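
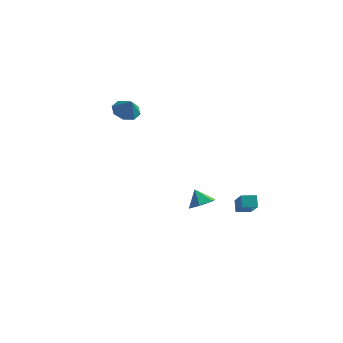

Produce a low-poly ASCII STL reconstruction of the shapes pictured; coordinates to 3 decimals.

solid 
facet normal -0.442 0.316 -0.839
outer loop
vertex -3.483 1.481 1.61
vertex -4.149 1.875 2.109
vertex -3.333 2.148 1.782
endloop
endfacet
facet normal 0.965 -0.243 0.100
outer loop
vertex -3.483 1.481 1.61
vertex -3.333 2.148 1.782
vertex -3.631 1.505 3.091
endloop
endfacet
facet normal -0.442 0.316 -0.840
outer loop
vertex -3.333 2.148 1.782
vertex -4.149 1.875 2.109
vertex -3.661 2.654 2.145
endloop
endfacet
facet normal 0.880 0.315 0.355
outer loop
vertex -3.333 2.148 1.782
vertex -3.661 2.654 2.145
vertex -3.631 1.505 3.091
endloop
endfacet
facet normal -0.442 0.316 -0.839
outer loop
vertex -3.661 2.654 2.145
vertex -4.149 1.875 2.109
vertex -4.274 2.704 2.487
endloop
endfacet
facet normal 0.433 0.580 0.690
outer loop
vertex -3.661 2.654 2.145
vertex -4.274 2.704 2.487
vertex -3.631 1.505 3.091
endloop
endfacet
facet normal -0.443 0.316 -0.839
outer loop
vertex -4.274 2.704 2.487
vertex -4.149 1.875 2.109
vertex -4.814 2.268 2.608
endloop
endfacet
facet normal -0.116 0.396 0.911
outer loop
vertex -4.274 2.704 2.487
vertex -4.814 2.268 2.608
vertex -3.631 1.505 3.091
endloop
endfacet
facet normal -0.443 0.316 -0.839
outer loop
vertex -4.814 2.268 2.608
vertex -4.149 1.875 2.109
vertex -4.964 1.602 2.436
endloop
endfacet
facet normal -0.445 -0.129 0.886
outer loop
vertex -4.814 2.268 2.608
vertex -4.964 1.602 2.436
vertex -3.631 1.505 3.091
endloop
endfacet
facet normal -0.443 0.316 -0.839
outer loop
vertex -4.964 1.602 2.436
vertex -4.149 1.875 2.109
vertex -4.637 1.096 2.073
endloop
endfacet
facet normal -0.360 -0.686 0.632
outer loop
vertex -4.964 1.602 2.436
vertex -4.637 1.096 2.073
vertex -3.631 1.505 3.091
endloop
endfacet
facet normal -0.442 0.316 -0.840
outer loop
vertex -4.637 1.096 2.073
vertex -4.149 1.875 2.109
vertex -4.023 1.046 1.731
endloop
endfacet
facet normal 0.087 -0.951 0.296
outer loop
vertex -4.637 1.096 2.073
vertex -4.023 1.046 1.731
vertex -3.631 1.505 3.091
endloop
endfacet
facet normal -0.442 0.316 -0.840
outer loop
vertex -4.023 1.046 1.731
vertex -4.149 1.875 2.109
vertex -3.483 1.481 1.61
endloop
endfacet
facet normal 0.636 -0.768 0.076
outer loop
vertex -4.023 1.046 1.731
vertex -3.483 1.481 1.61
vertex -3.631 1.505 3.091
endloop
endfacet
facet normal -0.866 -0.495 0.075
outer loop
vertex 3.804 -0.1 -2.722
vertex 3.041 1.056 -3.902
vertex 4.045 -0.622 -3.388
endloop
endfacet
facet normal 0.419 -0.635 0.649
outer loop
vertex 4.859 -0.156 -3.458
vertex 3.804 -0.1 -2.722
vertex 4.045 -0.622 -3.388
endloop
endfacet
facet normal -0.866 -0.496 0.073
outer loop
vertex 4.045 -0.622 -3.388
vertex 3.041 1.056 -3.902
vertex 3.283 0.535 -4.569
endloop
endfacet
facet normal 0.274 -0.593 -0.757
outer loop
vertex 3.283 0.535 -4.569
vertex 4.859 -0.156 -3.458
vertex 4.045 -0.622 -3.388
endloop
endfacet
facet normal -0.274 0.592 0.758
outer loop
vertex 3.804 -0.1 -2.722
vertex 3.855 1.522 -3.972
vertex 3.041 1.056 -3.902
endloop
endfacet
facet normal 0.419 -0.636 0.648
outer loop
vertex 4.617 0.365 -2.791
vertex 3.804 -0.1 -2.722
vertex 4.859 -0.156 -3.458
endloop
endfacet
facet normal -0.275 0.592 0.757
outer loop
vertex 4.617 0.365 -2.791
vertex 3.855 1.522 -3.972
vertex 3.804 -0.1 -2.722
endloop
endfacet
facet normal -0.419 0.635 -0.648
outer loop
vertex 3.041 1.056 -3.902
vertex 3.855 1.522 -3.972
vertex 3.283 0.535 -4.569
endloop
endfacet
facet normal 0.274 -0.592 -0.758
outer loop
vertex 4.096 1.0 -4.638
vertex 4.859 -0.156 -3.458
vertex 3.283 0.535 -4.569
endloop
endfacet
facet normal -0.418 0.635 -0.649
outer loop
vertex 3.283 0.535 -4.569
vertex 3.855 1.522 -3.972
vertex 4.096 1.0 -4.638
endloop
endfacet
facet normal 0.865 0.496 -0.074
outer loop
vertex 4.096 1.0 -4.638
vertex 4.617 0.365 -2.791
vertex 4.859 -0.156 -3.458
endloop
endfacet
facet normal 0.866 0.495 -0.074
outer loop
vertex 3.855 1.522 -3.972
vertex 4.617 0.365 -2.791
vertex 4.096 1.0 -4.638
endloop
endfacet
facet normal 0.491 -0.249 -0.835
outer loop
vertex 3.026 -2.505 -1.925
vertex 2.447 -3.121 -2.082
vertex 2.325 -2.327 -2.39
endloop
endfacet
facet normal -0.013 0.927 0.375
outer loop
vertex 3.026 -2.505 -1.925
vertex 2.325 -2.327 -2.39
vertex 1.893 -2.839 -1.138
endloop
endfacet
facet normal 0.491 -0.249 -0.835
outer loop
vertex 2.325 -2.327 -2.39
vertex 2.447 -3.121 -2.082
vertex 1.746 -2.943 -2.547
endloop
endfacet
facet normal -0.732 0.681 0.026
outer loop
vertex 2.325 -2.327 -2.39
vertex 1.746 -2.943 -2.547
vertex 1.893 -2.839 -1.138
endloop
endfacet
facet normal 0.490 -0.250 -0.835
outer loop
vertex 1.746 -2.943 -2.547
vertex 2.447 -3.121 -2.082
vertex 1.868 -3.737 -2.238
endloop
endfacet
facet normal -0.988 -0.109 0.111
outer loop
vertex 1.746 -2.943 -2.547
vertex 1.868 -3.737 -2.238
vertex 1.893 -2.839 -1.138
endloop
endfacet
facet normal 0.490 -0.249 -0.835
outer loop
vertex 1.868 -3.737 -2.238
vertex 2.447 -3.121 -2.082
vertex 2.569 -3.914 -1.774
endloop
endfacet
facet normal -0.526 -0.653 0.545
outer loop
vertex 1.868 -3.737 -2.238
vertex 2.569 -3.914 -1.774
vertex 1.893 -2.839 -1.138
endloop
endfacet
facet normal 0.490 -0.249 -0.835
outer loop
vertex 2.569 -3.914 -1.774
vertex 2.447 -3.121 -2.082
vertex 3.149 -3.298 -1.617
endloop
endfacet
facet normal 0.191 -0.408 0.893
outer loop
vertex 2.569 -3.914 -1.774
vertex 3.149 -3.298 -1.617
vertex 1.893 -2.839 -1.138
endloop
endfacet
facet normal 0.491 -0.248 -0.835
outer loop
vertex 3.149 -3.298 -1.617
vertex 2.447 -3.121 -2.082
vertex 3.026 -2.505 -1.925
endloop
endfacet
facet normal 0.448 0.383 0.808
outer loop
vertex 3.149 -3.298 -1.617
vertex 3.026 -2.505 -1.925
vertex 1.893 -2.839 -1.138
endloop
endfacet

endsolid


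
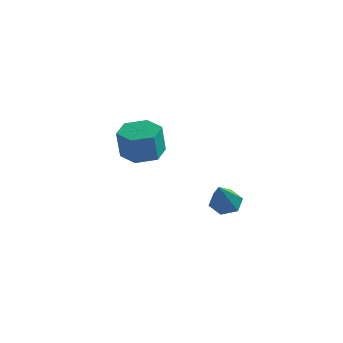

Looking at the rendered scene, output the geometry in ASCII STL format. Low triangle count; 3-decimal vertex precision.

solid 
facet normal -0.272 0.700 -0.661
outer loop
vertex 3.401 -0.64 -3.677
vertex 2.792 -0.559 -3.341
vertex 3.346 -0.172 -3.159
endloop
endfacet
facet normal 0.997 0.051 0.060
outer loop
vertex 3.401 -0.64 -3.677
vertex 3.346 -0.172 -3.159
vertex 3.368 -2.041 -1.939
endloop
endfacet
facet normal -0.271 0.699 -0.662
outer loop
vertex 3.346 -0.172 -3.159
vertex 2.792 -0.559 -3.341
vertex 2.737 -0.091 -2.824
endloop
endfacet
facet normal 0.470 0.486 0.737
outer loop
vertex 3.346 -0.172 -3.159
vertex 2.737 -0.091 -2.824
vertex 3.368 -2.041 -1.939
endloop
endfacet
facet normal -0.271 0.699 -0.662
outer loop
vertex 2.737 -0.091 -2.824
vertex 2.792 -0.559 -3.341
vertex 2.183 -0.478 -3.006
endloop
endfacet
facet normal -0.452 0.243 0.858
outer loop
vertex 2.737 -0.091 -2.824
vertex 2.183 -0.478 -3.006
vertex 3.368 -2.041 -1.939
endloop
endfacet
facet normal -0.271 0.698 -0.662
outer loop
vertex 2.183 -0.478 -3.006
vertex 2.792 -0.559 -3.341
vertex 2.238 -0.947 -3.523
endloop
endfacet
facet normal -0.848 -0.435 0.304
outer loop
vertex 2.183 -0.478 -3.006
vertex 2.238 -0.947 -3.523
vertex 3.368 -2.041 -1.939
endloop
endfacet
facet normal -0.273 0.699 -0.661
outer loop
vertex 2.238 -0.947 -3.523
vertex 2.792 -0.559 -3.341
vertex 2.847 -1.027 -3.859
endloop
endfacet
facet normal -0.320 -0.871 -0.373
outer loop
vertex 2.238 -0.947 -3.523
vertex 2.847 -1.027 -3.859
vertex 3.368 -2.041 -1.939
endloop
endfacet
facet normal -0.272 0.700 -0.661
outer loop
vertex 2.847 -1.027 -3.859
vertex 2.792 -0.559 -3.341
vertex 3.401 -0.64 -3.677
endloop
endfacet
facet normal 0.601 -0.628 -0.495
outer loop
vertex 2.847 -1.027 -3.859
vertex 3.401 -0.64 -3.677
vertex 3.368 -2.041 -1.939
endloop
endfacet
facet normal -0.074 0.296 -0.952
outer loop
vertex -1.555 1.147 -2.363
vertex -2.475 1.41 -2.21
vertex -1.758 2.048 -2.067
endloop
endfacet
facet normal 0.975 0.222 -0.007
outer loop
vertex -1.555 1.147 -2.363
vertex -1.758 2.048 -2.067
vertex -1.444 0.706 -0.944
endloop
endfacet
facet normal 0.975 0.223 -0.006
outer loop
vertex -1.444 0.706 -0.944
vertex -1.758 2.048 -2.067
vertex -1.648 1.607 -0.648
endloop
endfacet
facet normal 0.074 -0.296 0.952
outer loop
vertex -1.444 0.706 -0.944
vertex -1.648 1.607 -0.648
vertex -2.365 0.97 -0.79
endloop
endfacet
facet normal -0.074 0.296 -0.952
outer loop
vertex -1.758 2.048 -2.067
vertex -2.475 1.41 -2.21
vertex -2.679 2.311 -1.914
endloop
endfacet
facet normal 0.305 0.916 0.261
outer loop
vertex -1.758 2.048 -2.067
vertex -2.679 2.311 -1.914
vertex -1.648 1.607 -0.648
endloop
endfacet
facet normal 0.306 0.916 0.260
outer loop
vertex -1.648 1.607 -0.648
vertex -2.679 2.311 -1.914
vertex -2.568 1.871 -0.495
endloop
endfacet
facet normal 0.074 -0.295 0.953
outer loop
vertex -1.648 1.607 -0.648
vertex -2.568 1.871 -0.495
vertex -2.365 0.97 -0.79
endloop
endfacet
facet normal -0.074 0.296 -0.952
outer loop
vertex -2.679 2.311 -1.914
vertex -2.475 1.41 -2.21
vertex -3.396 1.674 -2.056
endloop
endfacet
facet normal -0.669 0.693 0.267
outer loop
vertex -2.679 2.311 -1.914
vertex -3.396 1.674 -2.056
vertex -2.568 1.871 -0.495
endloop
endfacet
facet normal -0.670 0.693 0.268
outer loop
vertex -2.568 1.871 -0.495
vertex -3.396 1.674 -2.056
vertex -3.285 1.233 -0.637
endloop
endfacet
facet normal 0.074 -0.295 0.953
outer loop
vertex -2.568 1.871 -0.495
vertex -3.285 1.233 -0.637
vertex -2.365 0.97 -0.79
endloop
endfacet
facet normal -0.074 0.296 -0.952
outer loop
vertex -3.396 1.674 -2.056
vertex -2.475 1.41 -2.21
vertex -3.192 0.773 -2.352
endloop
endfacet
facet normal -0.975 -0.223 0.007
outer loop
vertex -3.396 1.674 -2.056
vertex -3.192 0.773 -2.352
vertex -3.285 1.233 -0.637
endloop
endfacet
facet normal -0.975 -0.222 0.007
outer loop
vertex -3.285 1.233 -0.637
vertex -3.192 0.773 -2.352
vertex -3.082 0.332 -0.933
endloop
endfacet
facet normal 0.074 -0.296 0.952
outer loop
vertex -3.285 1.233 -0.637
vertex -3.082 0.332 -0.933
vertex -2.365 0.97 -0.79
endloop
endfacet
facet normal -0.074 0.295 -0.953
outer loop
vertex -3.192 0.773 -2.352
vertex -2.475 1.41 -2.21
vertex -2.272 0.509 -2.505
endloop
endfacet
facet normal -0.306 -0.916 -0.261
outer loop
vertex -3.192 0.773 -2.352
vertex -2.272 0.509 -2.505
vertex -3.082 0.332 -0.933
endloop
endfacet
facet normal -0.305 -0.916 -0.260
outer loop
vertex -3.082 0.332 -0.933
vertex -2.272 0.509 -2.505
vertex -2.161 0.069 -1.086
endloop
endfacet
facet normal 0.074 -0.296 0.952
outer loop
vertex -3.082 0.332 -0.933
vertex -2.161 0.069 -1.086
vertex -2.365 0.97 -0.79
endloop
endfacet
facet normal -0.074 0.295 -0.953
outer loop
vertex -2.272 0.509 -2.505
vertex -2.475 1.41 -2.21
vertex -1.555 1.147 -2.363
endloop
endfacet
facet normal 0.670 -0.693 -0.267
outer loop
vertex -2.272 0.509 -2.505
vertex -1.555 1.147 -2.363
vertex -2.161 0.069 -1.086
endloop
endfacet
facet normal 0.669 -0.693 -0.268
outer loop
vertex -2.161 0.069 -1.086
vertex -1.555 1.147 -2.363
vertex -1.444 0.706 -0.944
endloop
endfacet
facet normal 0.074 -0.296 0.952
outer loop
vertex -2.161 0.069 -1.086
vertex -1.444 0.706 -0.944
vertex -2.365 0.97 -0.79
endloop
endfacet

endsolid


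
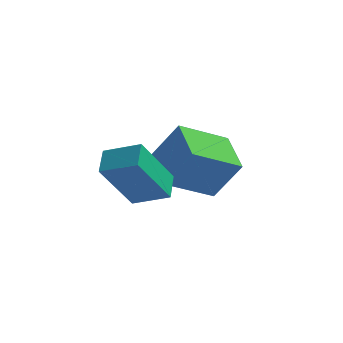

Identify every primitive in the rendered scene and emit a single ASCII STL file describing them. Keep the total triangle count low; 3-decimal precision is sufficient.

solid 
facet normal -0.348 -0.451 0.822
outer loop
vertex -1.606 -0.151 -1.31
vertex -2.742 -0.07 -1.746
vertex -1.507 -0.97 -1.717
endloop
endfacet
facet normal 0.931 -0.065 0.358
outer loop
vertex -0.798 -0.05 -3.394
vertex -1.606 -0.151 -1.31
vertex -1.507 -0.97 -1.717
endloop
endfacet
facet normal -0.347 -0.450 0.822
outer loop
vertex -1.507 -0.97 -1.717
vertex -2.742 -0.07 -1.746
vertex -2.644 -0.889 -2.153
endloop
endfacet
facet normal 0.107 -0.890 -0.443
outer loop
vertex -2.644 -0.889 -2.153
vertex -0.798 -0.05 -3.394
vertex -1.507 -0.97 -1.717
endloop
endfacet
facet normal -0.107 0.890 0.443
outer loop
vertex -1.606 -0.151 -1.31
vertex -2.033 0.85 -3.423
vertex -2.742 -0.07 -1.746
endloop
endfacet
facet normal 0.931 -0.066 0.358
outer loop
vertex -0.896 0.769 -2.987
vertex -1.606 -0.151 -1.31
vertex -0.798 -0.05 -3.394
endloop
endfacet
facet normal -0.107 0.890 0.443
outer loop
vertex -0.896 0.769 -2.987
vertex -2.033 0.85 -3.423
vertex -1.606 -0.151 -1.31
endloop
endfacet
facet normal -0.932 0.066 -0.358
outer loop
vertex -2.742 -0.07 -1.746
vertex -2.033 0.85 -3.423
vertex -2.644 -0.889 -2.153
endloop
endfacet
facet normal 0.107 -0.890 -0.443
outer loop
vertex -1.934 0.031 -3.83
vertex -0.798 -0.05 -3.394
vertex -2.644 -0.889 -2.153
endloop
endfacet
facet normal -0.931 0.066 -0.358
outer loop
vertex -2.644 -0.889 -2.153
vertex -2.033 0.85 -3.423
vertex -1.934 0.031 -3.83
endloop
endfacet
facet normal 0.348 0.450 -0.822
outer loop
vertex -1.934 0.031 -3.83
vertex -0.896 0.769 -2.987
vertex -0.798 -0.05 -3.394
endloop
endfacet
facet normal 0.347 0.451 -0.822
outer loop
vertex -2.033 0.85 -3.423
vertex -0.896 0.769 -2.987
vertex -1.934 0.031 -3.83
endloop
endfacet
facet normal -0.720 -0.518 0.462
outer loop
vertex -0.528 1.551 -2.416
vertex -1.248 2.945 -1.974
vertex -1.375 1.537 -3.75
endloop
endfacet
facet normal 0.442 -0.855 -0.271
outer loop
vertex -0.072 2.475 -4.586
vertex -0.528 1.551 -2.416
vertex -1.375 1.537 -3.75
endloop
endfacet
facet normal -0.720 -0.518 0.462
outer loop
vertex -1.375 1.537 -3.75
vertex -1.248 2.945 -1.974
vertex -2.094 2.931 -3.308
endloop
endfacet
facet normal -0.536 -0.009 -0.844
outer loop
vertex -2.094 2.931 -3.308
vertex -0.072 2.475 -4.586
vertex -1.375 1.537 -3.75
endloop
endfacet
facet normal 0.535 0.009 0.844
outer loop
vertex -0.528 1.551 -2.416
vertex 0.055 3.883 -2.81
vertex -1.248 2.945 -1.974
endloop
endfacet
facet normal 0.442 -0.855 -0.271
outer loop
vertex 0.774 2.489 -3.252
vertex -0.528 1.551 -2.416
vertex -0.072 2.475 -4.586
endloop
endfacet
facet normal 0.536 0.009 0.844
outer loop
vertex 0.774 2.489 -3.252
vertex 0.055 3.883 -2.81
vertex -0.528 1.551 -2.416
endloop
endfacet
facet normal -0.442 0.855 0.271
outer loop
vertex -1.248 2.945 -1.974
vertex 0.055 3.883 -2.81
vertex -2.094 2.931 -3.308
endloop
endfacet
facet normal -0.536 -0.009 -0.844
outer loop
vertex -0.792 3.869 -4.144
vertex -0.072 2.475 -4.586
vertex -2.094 2.931 -3.308
endloop
endfacet
facet normal -0.442 0.855 0.271
outer loop
vertex -2.094 2.931 -3.308
vertex 0.055 3.883 -2.81
vertex -0.792 3.869 -4.144
endloop
endfacet
facet normal 0.720 0.518 -0.462
outer loop
vertex -0.792 3.869 -4.144
vertex 0.774 2.489 -3.252
vertex -0.072 2.475 -4.586
endloop
endfacet
facet normal 0.720 0.518 -0.462
outer loop
vertex 0.055 3.883 -2.81
vertex 0.774 2.489 -3.252
vertex -0.792 3.869 -4.144
endloop
endfacet

endsolid


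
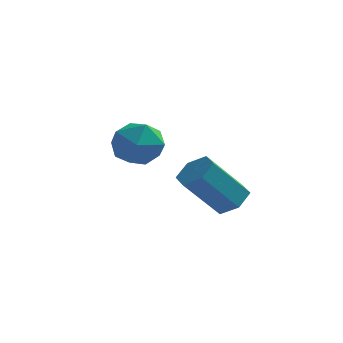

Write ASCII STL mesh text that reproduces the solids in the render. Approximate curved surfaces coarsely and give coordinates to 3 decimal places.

solid 
facet normal -0.702 0.696 0.151
outer loop
vertex -2.896 2.002 -1.413
vertex -3.697 1.156 -1.241
vertex -3.082 1.579 -0.33
endloop
endfacet
facet normal -0.060 0.933 0.354
outer loop
vertex -2.896 2.002 -1.413
vertex -3.082 1.579 -0.33
vertex -1.984 1.79 -0.7
endloop
endfacet
facet normal 0.374 0.903 -0.210
outer loop
vertex -2.896 2.002 -1.413
vertex -1.984 1.79 -0.7
vertex -1.921 1.499 -1.839
endloop
endfacet
facet normal 0.001 0.648 -0.762
outer loop
vertex -2.896 2.002 -1.413
vertex -1.921 1.499 -1.839
vertex -2.979 1.107 -2.174
endloop
endfacet
facet normal -0.664 0.519 -0.538
outer loop
vertex -2.896 2.002 -1.413
vertex -2.979 1.107 -2.174
vertex -3.697 1.156 -1.241
endloop
endfacet
facet normal 0.193 0.488 0.851
outer loop
vertex -1.984 1.79 -0.7
vertex -3.082 1.579 -0.33
vertex -2.221 0.813 -0.086
endloop
endfacet
facet normal -0.846 0.103 0.523
outer loop
vertex -3.082 1.579 -0.33
vertex -3.697 1.156 -1.241
vertex -3.279 0.421 -0.421
endloop
endfacet
facet normal -0.784 -0.183 -0.594
outer loop
vertex -3.697 1.156 -1.241
vertex -2.979 1.107 -2.174
vertex -3.216 0.13 -1.56
endloop
endfacet
facet normal 0.293 0.025 -0.956
outer loop
vertex -2.979 1.107 -2.174
vertex -1.921 1.499 -1.839
vertex -2.118 0.341 -1.93
endloop
endfacet
facet normal 0.896 0.440 -0.063
outer loop
vertex -1.921 1.499 -1.839
vertex -1.984 1.79 -0.7
vertex -1.503 0.764 -1.019
endloop
endfacet
facet normal -0.001 -0.648 0.762
outer loop
vertex -2.304 -0.082 -0.847
vertex -2.221 0.813 -0.086
vertex -3.279 0.421 -0.421
endloop
endfacet
facet normal -0.374 -0.903 0.210
outer loop
vertex -2.304 -0.082 -0.847
vertex -3.279 0.421 -0.421
vertex -3.216 0.13 -1.56
endloop
endfacet
facet normal 0.060 -0.933 -0.354
outer loop
vertex -2.304 -0.082 -0.847
vertex -3.216 0.13 -1.56
vertex -2.118 0.341 -1.93
endloop
endfacet
facet normal 0.702 -0.696 -0.151
outer loop
vertex -2.304 -0.082 -0.847
vertex -2.118 0.341 -1.93
vertex -1.503 0.764 -1.019
endloop
endfacet
facet normal 0.664 -0.519 0.538
outer loop
vertex -2.304 -0.082 -0.847
vertex -1.503 0.764 -1.019
vertex -2.221 0.813 -0.086
endloop
endfacet
facet normal -0.293 -0.025 0.956
outer loop
vertex -3.279 0.421 -0.421
vertex -2.221 0.813 -0.086
vertex -3.082 1.579 -0.33
endloop
endfacet
facet normal -0.896 -0.440 0.063
outer loop
vertex -3.216 0.13 -1.56
vertex -3.279 0.421 -0.421
vertex -3.697 1.156 -1.241
endloop
endfacet
facet normal -0.193 -0.488 -0.851
outer loop
vertex -2.118 0.341 -1.93
vertex -3.216 0.13 -1.56
vertex -2.979 1.107 -2.174
endloop
endfacet
facet normal 0.846 -0.103 -0.523
outer loop
vertex -1.503 0.764 -1.019
vertex -2.118 0.341 -1.93
vertex -1.921 1.499 -1.839
endloop
endfacet
facet normal 0.784 0.183 0.594
outer loop
vertex -2.221 0.813 -0.086
vertex -1.503 0.764 -1.019
vertex -1.984 1.79 -0.7
endloop
endfacet
facet normal 0.515 0.412 -0.751
outer loop
vertex 2.069 -2.294 -2.672
vertex 1.618 -1.601 -2.601
vertex 2.32 -1.686 -2.166
endloop
endfacet
facet normal 0.802 -0.541 0.252
outer loop
vertex 2.069 -2.294 -2.672
vertex 2.32 -1.686 -2.166
vertex 0.973 -3.172 -1.071
endloop
endfacet
facet normal 0.802 -0.541 0.252
outer loop
vertex 0.973 -3.172 -1.071
vertex 2.32 -1.686 -2.166
vertex 1.224 -2.564 -0.565
endloop
endfacet
facet normal -0.515 -0.413 0.751
outer loop
vertex 0.973 -3.172 -1.071
vertex 1.224 -2.564 -0.565
vertex 0.522 -2.479 -0.999
endloop
endfacet
facet normal 0.515 0.412 -0.751
outer loop
vertex 2.32 -1.686 -2.166
vertex 1.618 -1.601 -2.601
vertex 1.869 -0.993 -2.095
endloop
endfacet
facet normal 0.663 0.365 0.654
outer loop
vertex 2.32 -1.686 -2.166
vertex 1.869 -0.993 -2.095
vertex 1.224 -2.564 -0.565
endloop
endfacet
facet normal 0.663 0.365 0.654
outer loop
vertex 1.224 -2.564 -0.565
vertex 1.869 -0.993 -2.095
vertex 0.773 -1.871 -0.494
endloop
endfacet
facet normal -0.515 -0.412 0.752
outer loop
vertex 1.224 -2.564 -0.565
vertex 0.773 -1.871 -0.494
vertex 0.522 -2.479 -0.999
endloop
endfacet
facet normal 0.515 0.413 -0.751
outer loop
vertex 1.869 -0.993 -2.095
vertex 1.618 -1.601 -2.601
vertex 1.167 -0.908 -2.529
endloop
endfacet
facet normal -0.139 0.905 0.402
outer loop
vertex 1.869 -0.993 -2.095
vertex 1.167 -0.908 -2.529
vertex 0.773 -1.871 -0.494
endloop
endfacet
facet normal -0.139 0.905 0.402
outer loop
vertex 0.773 -1.871 -0.494
vertex 1.167 -0.908 -2.529
vertex 0.071 -1.786 -0.928
endloop
endfacet
facet normal -0.515 -0.412 0.752
outer loop
vertex 0.773 -1.871 -0.494
vertex 0.071 -1.786 -0.928
vertex 0.522 -2.479 -0.999
endloop
endfacet
facet normal 0.515 0.413 -0.751
outer loop
vertex 1.167 -0.908 -2.529
vertex 1.618 -1.601 -2.601
vertex 0.916 -1.516 -3.035
endloop
endfacet
facet normal -0.802 0.541 -0.252
outer loop
vertex 1.167 -0.908 -2.529
vertex 0.916 -1.516 -3.035
vertex 0.071 -1.786 -0.928
endloop
endfacet
facet normal -0.802 0.541 -0.252
outer loop
vertex 0.071 -1.786 -0.928
vertex 0.916 -1.516 -3.035
vertex -0.18 -2.394 -1.434
endloop
endfacet
facet normal -0.515 -0.412 0.751
outer loop
vertex 0.071 -1.786 -0.928
vertex -0.18 -2.394 -1.434
vertex 0.522 -2.479 -0.999
endloop
endfacet
facet normal 0.515 0.412 -0.752
outer loop
vertex 0.916 -1.516 -3.035
vertex 1.618 -1.601 -2.601
vertex 1.367 -2.209 -3.106
endloop
endfacet
facet normal -0.663 -0.365 -0.654
outer loop
vertex 0.916 -1.516 -3.035
vertex 1.367 -2.209 -3.106
vertex -0.18 -2.394 -1.434
endloop
endfacet
facet normal -0.663 -0.365 -0.654
outer loop
vertex -0.18 -2.394 -1.434
vertex 1.367 -2.209 -3.106
vertex 0.271 -3.087 -1.505
endloop
endfacet
facet normal -0.515 -0.412 0.751
outer loop
vertex -0.18 -2.394 -1.434
vertex 0.271 -3.087 -1.505
vertex 0.522 -2.479 -0.999
endloop
endfacet
facet normal 0.515 0.412 -0.752
outer loop
vertex 1.367 -2.209 -3.106
vertex 1.618 -1.601 -2.601
vertex 2.069 -2.294 -2.672
endloop
endfacet
facet normal 0.139 -0.905 -0.402
outer loop
vertex 1.367 -2.209 -3.106
vertex 2.069 -2.294 -2.672
vertex 0.271 -3.087 -1.505
endloop
endfacet
facet normal 0.139 -0.905 -0.402
outer loop
vertex 0.271 -3.087 -1.505
vertex 2.069 -2.294 -2.672
vertex 0.973 -3.172 -1.071
endloop
endfacet
facet normal -0.515 -0.413 0.751
outer loop
vertex 0.271 -3.087 -1.505
vertex 0.973 -3.172 -1.071
vertex 0.522 -2.479 -0.999
endloop
endfacet

endsolid


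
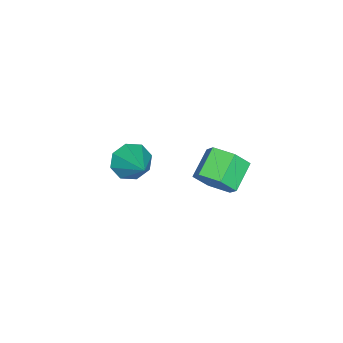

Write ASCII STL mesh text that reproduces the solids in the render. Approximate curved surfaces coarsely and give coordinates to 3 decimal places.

solid 
facet normal 0.881 -0.067 -0.469
outer loop
vertex 0.198 2.119 4.35
vertex -0.174 2.68 3.571
vertex 0.285 3.145 4.367
endloop
endfacet
facet normal 0.466 -0.054 0.883
outer loop
vertex 0.198 2.119 4.35
vertex 0.285 3.145 4.367
vertex -1.114 2.219 5.049
endloop
endfacet
facet normal 0.466 -0.054 0.883
outer loop
vertex -1.114 2.219 5.049
vertex 0.285 3.145 4.367
vertex -1.027 3.245 5.066
endloop
endfacet
facet normal -0.881 0.067 0.468
outer loop
vertex -1.114 2.219 5.049
vertex -1.027 3.245 5.066
vertex -1.486 2.78 4.269
endloop
endfacet
facet normal 0.881 -0.067 -0.469
outer loop
vertex 0.285 3.145 4.367
vertex -0.174 2.68 3.571
vertex -0.087 3.706 3.587
endloop
endfacet
facet normal 0.306 0.836 0.455
outer loop
vertex 0.285 3.145 4.367
vertex -0.087 3.706 3.587
vertex -1.027 3.245 5.066
endloop
endfacet
facet normal 0.306 0.836 0.455
outer loop
vertex -1.027 3.245 5.066
vertex -0.087 3.706 3.587
vertex -1.399 3.806 4.286
endloop
endfacet
facet normal -0.881 0.067 0.468
outer loop
vertex -1.027 3.245 5.066
vertex -1.399 3.806 4.286
vertex -1.486 2.78 4.269
endloop
endfacet
facet normal 0.881 -0.067 -0.469
outer loop
vertex -0.087 3.706 3.587
vertex -0.174 2.68 3.571
vertex -0.546 3.241 2.791
endloop
endfacet
facet normal -0.160 0.890 -0.428
outer loop
vertex -0.087 3.706 3.587
vertex -0.546 3.241 2.791
vertex -1.399 3.806 4.286
endloop
endfacet
facet normal -0.160 0.890 -0.428
outer loop
vertex -1.399 3.806 4.286
vertex -0.546 3.241 2.791
vertex -1.858 3.341 3.49
endloop
endfacet
facet normal -0.881 0.067 0.469
outer loop
vertex -1.399 3.806 4.286
vertex -1.858 3.341 3.49
vertex -1.486 2.78 4.269
endloop
endfacet
facet normal 0.881 -0.067 -0.468
outer loop
vertex -0.546 3.241 2.791
vertex -0.174 2.68 3.571
vertex -0.633 2.215 2.774
endloop
endfacet
facet normal -0.466 0.054 -0.883
outer loop
vertex -0.546 3.241 2.791
vertex -0.633 2.215 2.774
vertex -1.858 3.341 3.49
endloop
endfacet
facet normal -0.466 0.054 -0.883
outer loop
vertex -1.858 3.341 3.49
vertex -0.633 2.215 2.774
vertex -1.945 2.315 3.473
endloop
endfacet
facet normal -0.881 0.067 0.469
outer loop
vertex -1.858 3.341 3.49
vertex -1.945 2.315 3.473
vertex -1.486 2.78 4.269
endloop
endfacet
facet normal 0.881 -0.067 -0.468
outer loop
vertex -0.633 2.215 2.774
vertex -0.174 2.68 3.571
vertex -0.261 1.654 3.554
endloop
endfacet
facet normal -0.306 -0.836 -0.455
outer loop
vertex -0.633 2.215 2.774
vertex -0.261 1.654 3.554
vertex -1.945 2.315 3.473
endloop
endfacet
facet normal -0.306 -0.836 -0.455
outer loop
vertex -1.945 2.315 3.473
vertex -0.261 1.654 3.554
vertex -1.573 1.754 4.253
endloop
endfacet
facet normal -0.881 0.067 0.469
outer loop
vertex -1.945 2.315 3.473
vertex -1.573 1.754 4.253
vertex -1.486 2.78 4.269
endloop
endfacet
facet normal 0.881 -0.067 -0.469
outer loop
vertex -0.261 1.654 3.554
vertex -0.174 2.68 3.571
vertex 0.198 2.119 4.35
endloop
endfacet
facet normal 0.160 -0.890 0.428
outer loop
vertex -0.261 1.654 3.554
vertex 0.198 2.119 4.35
vertex -1.573 1.754 4.253
endloop
endfacet
facet normal 0.160 -0.890 0.428
outer loop
vertex -1.573 1.754 4.253
vertex 0.198 2.119 4.35
vertex -1.114 2.219 5.049
endloop
endfacet
facet normal -0.881 0.067 0.469
outer loop
vertex -1.573 1.754 4.253
vertex -1.114 2.219 5.049
vertex -1.486 2.78 4.269
endloop
endfacet
facet normal -0.611 -0.593 -0.525
outer loop
vertex -3.204 -2.28 -1.279
vertex -3.542 -2.691 -0.421
vertex -3.815 -1.904 -0.992
endloop
endfacet
facet normal 0.281 0.827 -0.486
outer loop
vertex -3.204 -2.28 -1.279
vertex -3.815 -1.904 -0.992
vertex -2.258 -1.449 0.681
endloop
endfacet
facet normal -0.611 -0.593 -0.524
outer loop
vertex -3.815 -1.904 -0.992
vertex -3.542 -2.691 -0.421
vertex -4.266 -1.989 -0.37
endloop
endfacet
facet normal -0.239 0.970 -0.041
outer loop
vertex -3.815 -1.904 -0.992
vertex -4.266 -1.989 -0.37
vertex -2.258 -1.449 0.681
endloop
endfacet
facet normal -0.611 -0.592 -0.525
outer loop
vertex -4.266 -1.989 -0.37
vertex -3.542 -2.691 -0.421
vertex -4.293 -2.486 0.222
endloop
endfacet
facet normal -0.474 0.685 0.553
outer loop
vertex -4.266 -1.989 -0.37
vertex -4.293 -2.486 0.222
vertex -2.258 -1.449 0.681
endloop
endfacet
facet normal -0.611 -0.592 -0.525
outer loop
vertex -4.293 -2.486 0.222
vertex -3.542 -2.691 -0.421
vertex -3.88 -3.103 0.437
endloop
endfacet
facet normal -0.285 0.140 0.948
outer loop
vertex -4.293 -2.486 0.222
vertex -3.88 -3.103 0.437
vertex -2.258 -1.449 0.681
endloop
endfacet
facet normal -0.612 -0.592 -0.525
outer loop
vertex -3.88 -3.103 0.437
vertex -3.542 -2.691 -0.421
vertex -3.269 -3.479 0.149
endloop
endfacet
facet normal 0.217 -0.347 0.913
outer loop
vertex -3.88 -3.103 0.437
vertex -3.269 -3.479 0.149
vertex -2.258 -1.449 0.681
endloop
endfacet
facet normal -0.612 -0.592 -0.525
outer loop
vertex -3.269 -3.479 0.149
vertex -3.542 -2.691 -0.421
vertex -2.818 -3.394 -0.473
endloop
endfacet
facet normal 0.736 -0.489 0.467
outer loop
vertex -3.269 -3.479 0.149
vertex -2.818 -3.394 -0.473
vertex -2.258 -1.449 0.681
endloop
endfacet
facet normal -0.612 -0.592 -0.525
outer loop
vertex -2.818 -3.394 -0.473
vertex -3.542 -2.691 -0.421
vertex -2.791 -2.897 -1.065
endloop
endfacet
facet normal 0.971 -0.204 -0.127
outer loop
vertex -2.818 -3.394 -0.473
vertex -2.791 -2.897 -1.065
vertex -2.258 -1.449 0.681
endloop
endfacet
facet normal -0.612 -0.592 -0.525
outer loop
vertex -2.791 -2.897 -1.065
vertex -3.542 -2.691 -0.421
vertex -3.204 -2.28 -1.279
endloop
endfacet
facet normal 0.781 0.342 -0.522
outer loop
vertex -2.791 -2.897 -1.065
vertex -3.204 -2.28 -1.279
vertex -2.258 -1.449 0.681
endloop
endfacet

endsolid


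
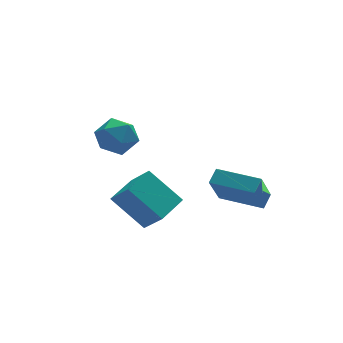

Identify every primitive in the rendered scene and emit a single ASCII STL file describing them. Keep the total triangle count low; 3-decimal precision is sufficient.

solid 
facet normal -0.969 -0.058 0.242
outer loop
vertex -1.759 2.049 -0.623
vertex -1.794 1.016 -1.01
vertex -1.541 1.201 0.048
endloop
endfacet
facet normal -0.621 0.382 0.684
outer loop
vertex -1.759 2.049 -0.623
vertex -1.541 1.201 0.048
vertex -0.925 2.115 0.097
endloop
endfacet
facet normal -0.324 0.899 0.293
outer loop
vertex -1.759 2.049 -0.623
vertex -0.925 2.115 0.097
vertex -0.798 2.496 -0.931
endloop
endfacet
facet normal -0.488 0.780 -0.391
outer loop
vertex -1.759 2.049 -0.623
vertex -0.798 2.496 -0.931
vertex -1.335 1.817 -1.615
endloop
endfacet
facet normal -0.886 0.188 -0.423
outer loop
vertex -1.759 2.049 -0.623
vertex -1.335 1.817 -1.615
vertex -1.794 1.016 -1.01
endloop
endfacet
facet normal -0.096 0.012 0.995
outer loop
vertex -0.925 2.115 0.097
vertex -1.541 1.201 0.048
vertex -0.445 1.123 0.155
endloop
endfacet
facet normal -0.658 -0.699 0.280
outer loop
vertex -1.541 1.201 0.048
vertex -1.794 1.016 -1.01
vertex -0.982 0.444 -0.529
endloop
endfacet
facet normal -0.525 -0.301 -0.796
outer loop
vertex -1.794 1.016 -1.01
vertex -1.335 1.817 -1.615
vertex -0.855 0.825 -1.557
endloop
endfacet
facet normal 0.119 0.656 -0.745
outer loop
vertex -1.335 1.817 -1.615
vertex -0.798 2.496 -0.931
vertex -0.239 1.739 -1.508
endloop
endfacet
facet normal 0.384 0.849 0.362
outer loop
vertex -0.798 2.496 -0.931
vertex -0.925 2.115 0.097
vertex 0.014 1.924 -0.45
endloop
endfacet
facet normal 0.488 -0.780 0.391
outer loop
vertex -0.021 0.891 -0.837
vertex -0.445 1.123 0.155
vertex -0.982 0.444 -0.529
endloop
endfacet
facet normal 0.324 -0.899 -0.293
outer loop
vertex -0.021 0.891 -0.837
vertex -0.982 0.444 -0.529
vertex -0.855 0.825 -1.557
endloop
endfacet
facet normal 0.621 -0.382 -0.684
outer loop
vertex -0.021 0.891 -0.837
vertex -0.855 0.825 -1.557
vertex -0.239 1.739 -1.508
endloop
endfacet
facet normal 0.969 0.058 -0.242
outer loop
vertex -0.021 0.891 -0.837
vertex -0.239 1.739 -1.508
vertex 0.014 1.924 -0.45
endloop
endfacet
facet normal 0.886 -0.188 0.423
outer loop
vertex -0.021 0.891 -0.837
vertex 0.014 1.924 -0.45
vertex -0.445 1.123 0.155
endloop
endfacet
facet normal -0.119 -0.656 0.745
outer loop
vertex -0.982 0.444 -0.529
vertex -0.445 1.123 0.155
vertex -1.541 1.201 0.048
endloop
endfacet
facet normal -0.384 -0.849 -0.362
outer loop
vertex -0.855 0.825 -1.557
vertex -0.982 0.444 -0.529
vertex -1.794 1.016 -1.01
endloop
endfacet
facet normal 0.096 -0.012 -0.995
outer loop
vertex -0.239 1.739 -1.508
vertex -0.855 0.825 -1.557
vertex -1.335 1.817 -1.615
endloop
endfacet
facet normal 0.658 0.699 -0.280
outer loop
vertex 0.014 1.924 -0.45
vertex -0.239 1.739 -1.508
vertex -0.798 2.496 -0.931
endloop
endfacet
facet normal 0.525 0.301 0.796
outer loop
vertex -0.445 1.123 0.155
vertex 0.014 1.924 -0.45
vertex -0.925 2.115 0.097
endloop
endfacet
facet normal -0.697 0.717 -0.005
outer loop
vertex 2.257 -2.777 -0.848
vertex 2.988 -2.077 -2.48
vertex 1.747 -3.276 -1.291
endloop
endfacet
facet normal -0.381 -0.365 0.850
outer loop
vertex 3.232 -4.803 -1.28
vertex 2.257 -2.777 -0.848
vertex 1.747 -3.276 -1.291
endloop
endfacet
facet normal -0.697 0.717 -0.005
outer loop
vertex 1.747 -3.276 -1.291
vertex 2.988 -2.077 -2.48
vertex 2.477 -2.577 -2.923
endloop
endfacet
facet normal -0.608 -0.595 -0.526
outer loop
vertex 2.477 -2.577 -2.923
vertex 3.232 -4.803 -1.28
vertex 1.747 -3.276 -1.291
endloop
endfacet
facet normal 0.607 0.594 0.527
outer loop
vertex 2.257 -2.777 -0.848
vertex 4.473 -3.604 -2.469
vertex 2.988 -2.077 -2.48
endloop
endfacet
facet normal -0.380 -0.364 0.850
outer loop
vertex 3.743 -4.303 -0.837
vertex 2.257 -2.777 -0.848
vertex 3.232 -4.803 -1.28
endloop
endfacet
facet normal 0.607 0.595 0.526
outer loop
vertex 3.743 -4.303 -0.837
vertex 4.473 -3.604 -2.469
vertex 2.257 -2.777 -0.848
endloop
endfacet
facet normal 0.381 0.364 -0.850
outer loop
vertex 2.988 -2.077 -2.48
vertex 4.473 -3.604 -2.469
vertex 2.477 -2.577 -2.923
endloop
endfacet
facet normal -0.607 -0.595 -0.527
outer loop
vertex 3.963 -4.103 -2.912
vertex 3.232 -4.803 -1.28
vertex 2.477 -2.577 -2.923
endloop
endfacet
facet normal 0.381 0.365 -0.850
outer loop
vertex 2.477 -2.577 -2.923
vertex 4.473 -3.604 -2.469
vertex 3.963 -4.103 -2.912
endloop
endfacet
facet normal 0.697 -0.717 0.005
outer loop
vertex 3.963 -4.103 -2.912
vertex 3.743 -4.303 -0.837
vertex 3.232 -4.803 -1.28
endloop
endfacet
facet normal 0.697 -0.717 0.005
outer loop
vertex 4.473 -3.604 -2.469
vertex 3.743 -4.303 -0.837
vertex 3.963 -4.103 -2.912
endloop
endfacet
facet normal -0.786 -0.589 -0.189
outer loop
vertex -2.016 -3.746 -0.557
vertex -2.491 -2.738 -1.72
vertex -0.875 -4.82 -1.955
endloop
endfacet
facet normal 0.295 -0.626 0.722
outer loop
vertex 0.351 -3.902 -1.66
vertex -2.016 -3.746 -0.557
vertex -0.875 -4.82 -1.955
endloop
endfacet
facet normal -0.786 -0.589 -0.189
outer loop
vertex -0.875 -4.82 -1.955
vertex -2.491 -2.738 -1.72
vertex -1.35 -3.813 -3.117
endloop
endfacet
facet normal 0.543 -0.512 -0.666
outer loop
vertex -1.35 -3.813 -3.117
vertex 0.351 -3.902 -1.66
vertex -0.875 -4.82 -1.955
endloop
endfacet
facet normal -0.543 0.512 0.665
outer loop
vertex -2.016 -3.746 -0.557
vertex -1.265 -1.82 -1.425
vertex -2.491 -2.738 -1.72
endloop
endfacet
facet normal 0.295 -0.625 0.722
outer loop
vertex -0.79 -2.827 -0.263
vertex -2.016 -3.746 -0.557
vertex 0.351 -3.902 -1.66
endloop
endfacet
facet normal -0.543 0.512 0.666
outer loop
vertex -0.79 -2.827 -0.263
vertex -1.265 -1.82 -1.425
vertex -2.016 -3.746 -0.557
endloop
endfacet
facet normal -0.295 0.626 -0.722
outer loop
vertex -2.491 -2.738 -1.72
vertex -1.265 -1.82 -1.425
vertex -1.35 -3.813 -3.117
endloop
endfacet
facet normal 0.543 -0.512 -0.666
outer loop
vertex -0.124 -2.894 -2.823
vertex 0.351 -3.902 -1.66
vertex -1.35 -3.813 -3.117
endloop
endfacet
facet normal -0.296 0.626 -0.722
outer loop
vertex -1.35 -3.813 -3.117
vertex -1.265 -1.82 -1.425
vertex -0.124 -2.894 -2.823
endloop
endfacet
facet normal 0.786 0.589 0.189
outer loop
vertex -0.124 -2.894 -2.823
vertex -0.79 -2.827 -0.263
vertex 0.351 -3.902 -1.66
endloop
endfacet
facet normal 0.786 0.589 0.189
outer loop
vertex -1.265 -1.82 -1.425
vertex -0.79 -2.827 -0.263
vertex -0.124 -2.894 -2.823
endloop
endfacet

endsolid


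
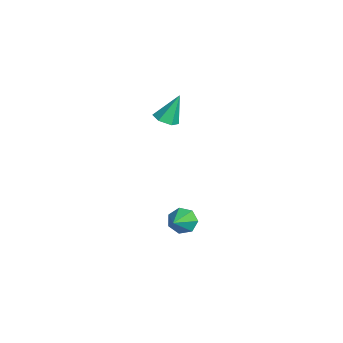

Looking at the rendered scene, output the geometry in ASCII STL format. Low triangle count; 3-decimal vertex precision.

solid 
facet normal -0.768 0.400 -0.500
outer loop
vertex 1.428 2.738 -4.723
vertex 0.871 2.304 -4.215
vertex 1.207 3.097 -4.097
endloop
endfacet
facet normal 0.827 0.562 -0.030
outer loop
vertex 1.428 2.738 -4.723
vertex 1.207 3.097 -4.097
vertex 2.269 1.576 -3.305
endloop
endfacet
facet normal -0.768 0.400 -0.501
outer loop
vertex 1.207 3.097 -4.097
vertex 0.871 2.304 -4.215
vertex 0.733 2.859 -3.56
endloop
endfacet
facet normal 0.420 0.632 0.651
outer loop
vertex 1.207 3.097 -4.097
vertex 0.733 2.859 -3.56
vertex 2.269 1.576 -3.305
endloop
endfacet
facet normal -0.768 0.400 -0.500
outer loop
vertex 0.733 2.859 -3.56
vertex 0.871 2.304 -4.215
vertex 0.363 2.202 -3.517
endloop
endfacet
facet normal -0.075 0.107 0.991
outer loop
vertex 0.733 2.859 -3.56
vertex 0.363 2.202 -3.517
vertex 2.269 1.576 -3.305
endloop
endfacet
facet normal -0.768 0.399 -0.501
outer loop
vertex 0.363 2.202 -3.517
vertex 0.871 2.304 -4.215
vertex 0.376 1.622 -3.999
endloop
endfacet
facet normal -0.284 -0.617 0.734
outer loop
vertex 0.363 2.202 -3.517
vertex 0.376 1.622 -3.999
vertex 2.269 1.576 -3.305
endloop
endfacet
facet normal -0.768 0.399 -0.500
outer loop
vertex 0.376 1.622 -3.999
vertex 0.871 2.304 -4.215
vertex 0.762 1.555 -4.645
endloop
endfacet
facet normal -0.051 -0.996 0.073
outer loop
vertex 0.376 1.622 -3.999
vertex 0.762 1.555 -4.645
vertex 2.269 1.576 -3.305
endloop
endfacet
facet normal -0.768 0.399 -0.501
outer loop
vertex 0.762 1.555 -4.645
vertex 0.871 2.304 -4.215
vertex 1.23 2.052 -4.967
endloop
endfacet
facet normal 0.450 -0.744 -0.494
outer loop
vertex 0.762 1.555 -4.645
vertex 1.23 2.052 -4.967
vertex 2.269 1.576 -3.305
endloop
endfacet
facet normal -0.768 0.400 -0.501
outer loop
vertex 1.23 2.052 -4.967
vertex 0.871 2.304 -4.215
vertex 1.428 2.738 -4.723
endloop
endfacet
facet normal 0.840 -0.051 -0.540
outer loop
vertex 1.23 2.052 -4.967
vertex 1.428 2.738 -4.723
vertex 2.269 1.576 -3.305
endloop
endfacet
facet normal 0.104 -0.423 -0.900
outer loop
vertex -1.083 1.315 2.561
vertex -1.623 1.785 2.278
vertex -0.883 1.996 2.264
endloop
endfacet
facet normal 0.870 -0.041 0.492
outer loop
vertex -1.083 1.315 2.561
vertex -0.883 1.996 2.264
vertex -1.817 2.575 3.962
endloop
endfacet
facet normal 0.103 -0.422 -0.900
outer loop
vertex -0.883 1.996 2.264
vertex -1.623 1.785 2.278
vertex -1.423 2.467 1.981
endloop
endfacet
facet normal 0.630 0.772 0.083
outer loop
vertex -0.883 1.996 2.264
vertex -1.423 2.467 1.981
vertex -1.817 2.575 3.962
endloop
endfacet
facet normal 0.103 -0.422 -0.900
outer loop
vertex -1.423 2.467 1.981
vertex -1.623 1.785 2.278
vertex -2.163 2.256 1.995
endloop
endfacet
facet normal -0.275 0.956 -0.107
outer loop
vertex -1.423 2.467 1.981
vertex -2.163 2.256 1.995
vertex -1.817 2.575 3.962
endloop
endfacet
facet normal 0.103 -0.423 -0.900
outer loop
vertex -2.163 2.256 1.995
vertex -1.623 1.785 2.278
vertex -2.364 1.574 2.292
endloop
endfacet
facet normal -0.939 0.326 0.112
outer loop
vertex -2.163 2.256 1.995
vertex -2.364 1.574 2.292
vertex -1.817 2.575 3.962
endloop
endfacet
facet normal 0.103 -0.423 -0.900
outer loop
vertex -2.364 1.574 2.292
vertex -1.623 1.785 2.278
vertex -1.824 1.103 2.575
endloop
endfacet
facet normal -0.699 -0.488 0.522
outer loop
vertex -2.364 1.574 2.292
vertex -1.824 1.103 2.575
vertex -1.817 2.575 3.962
endloop
endfacet
facet normal 0.104 -0.423 -0.900
outer loop
vertex -1.824 1.103 2.575
vertex -1.623 1.785 2.278
vertex -1.083 1.315 2.561
endloop
endfacet
facet normal 0.206 -0.672 0.712
outer loop
vertex -1.824 1.103 2.575
vertex -1.083 1.315 2.561
vertex -1.817 2.575 3.962
endloop
endfacet

endsolid


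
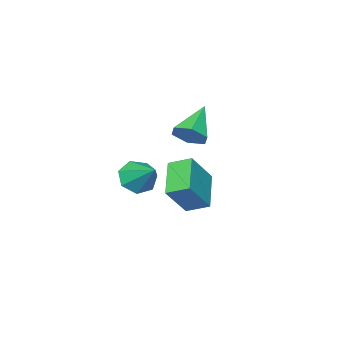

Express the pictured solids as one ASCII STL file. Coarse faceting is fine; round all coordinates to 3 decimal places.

solid 
facet normal -0.628 0.046 -0.777
outer loop
vertex -2.715 -3.287 -2.019
vertex -3.211 -2.26 -1.557
vertex -1.31 -2.127 -3.085
endloop
endfacet
facet normal 0.404 -0.834 -0.376
outer loop
vertex -0.049 -2.22 -1.523
vertex -2.715 -3.287 -2.019
vertex -1.31 -2.127 -3.085
endloop
endfacet
facet normal -0.628 0.046 -0.777
outer loop
vertex -1.31 -2.127 -3.085
vertex -3.211 -2.26 -1.557
vertex -1.807 -1.101 -2.623
endloop
endfacet
facet normal 0.666 0.550 -0.505
outer loop
vertex -1.807 -1.101 -2.623
vertex -0.049 -2.22 -1.523
vertex -1.31 -2.127 -3.085
endloop
endfacet
facet normal -0.666 -0.549 0.505
outer loop
vertex -2.715 -3.287 -2.019
vertex -1.95 -2.353 0.005
vertex -3.211 -2.26 -1.557
endloop
endfacet
facet normal 0.404 -0.834 -0.375
outer loop
vertex -1.453 -3.379 -0.457
vertex -2.715 -3.287 -2.019
vertex -0.049 -2.22 -1.523
endloop
endfacet
facet normal -0.665 -0.550 0.505
outer loop
vertex -1.453 -3.379 -0.457
vertex -1.95 -2.353 0.005
vertex -2.715 -3.287 -2.019
endloop
endfacet
facet normal -0.404 0.834 0.376
outer loop
vertex -3.211 -2.26 -1.557
vertex -1.95 -2.353 0.005
vertex -1.807 -1.101 -2.623
endloop
endfacet
facet normal 0.666 0.549 -0.506
outer loop
vertex -0.545 -1.193 -1.061
vertex -0.049 -2.22 -1.523
vertex -1.807 -1.101 -2.623
endloop
endfacet
facet normal -0.404 0.834 0.375
outer loop
vertex -1.807 -1.101 -2.623
vertex -1.95 -2.353 0.005
vertex -0.545 -1.193 -1.061
endloop
endfacet
facet normal 0.628 -0.046 0.777
outer loop
vertex -0.545 -1.193 -1.061
vertex -1.453 -3.379 -0.457
vertex -0.049 -2.22 -1.523
endloop
endfacet
facet normal 0.628 -0.046 0.777
outer loop
vertex -1.95 -2.353 0.005
vertex -1.453 -3.379 -0.457
vertex -0.545 -1.193 -1.061
endloop
endfacet
facet normal -0.211 -0.793 -0.572
outer loop
vertex 3.496 -0.538 0.237
vertex 3.033 -0.932 0.954
vertex 2.701 -0.361 0.285
endloop
endfacet
facet normal 0.161 0.856 -0.492
outer loop
vertex 3.496 -0.538 0.237
vertex 2.701 -0.361 0.285
vertex 3.407 0.472 1.966
endloop
endfacet
facet normal -0.211 -0.793 -0.572
outer loop
vertex 2.701 -0.361 0.285
vertex 3.033 -0.932 0.954
vertex 2.156 -0.614 0.837
endloop
endfacet
facet normal -0.553 0.815 -0.172
outer loop
vertex 2.701 -0.361 0.285
vertex 2.156 -0.614 0.837
vertex 3.407 0.472 1.966
endloop
endfacet
facet normal -0.211 -0.793 -0.571
outer loop
vertex 2.156 -0.614 0.837
vertex 3.033 -0.932 0.954
vertex 2.272 -1.106 1.477
endloop
endfacet
facet normal -0.781 0.418 0.463
outer loop
vertex 2.156 -0.614 0.837
vertex 2.272 -1.106 1.477
vertex 3.407 0.472 1.966
endloop
endfacet
facet normal -0.211 -0.793 -0.571
outer loop
vertex 2.272 -1.106 1.477
vertex 3.033 -0.932 0.954
vertex 2.961 -1.467 1.724
endloop
endfacet
facet normal -0.354 -0.035 0.935
outer loop
vertex 2.272 -1.106 1.477
vertex 2.961 -1.467 1.724
vertex 3.407 0.472 1.966
endloop
endfacet
facet normal -0.212 -0.793 -0.571
outer loop
vertex 2.961 -1.467 1.724
vertex 3.033 -0.932 0.954
vertex 3.704 -1.425 1.39
endloop
endfacet
facet normal 0.411 -0.205 0.888
outer loop
vertex 2.961 -1.467 1.724
vertex 3.704 -1.425 1.39
vertex 3.407 0.472 1.966
endloop
endfacet
facet normal -0.211 -0.793 -0.572
outer loop
vertex 3.704 -1.425 1.39
vertex 3.033 -0.932 0.954
vertex 3.942 -1.011 0.729
endloop
endfacet
facet normal 0.933 0.037 0.359
outer loop
vertex 3.704 -1.425 1.39
vertex 3.942 -1.011 0.729
vertex 3.407 0.472 1.966
endloop
endfacet
facet normal -0.210 -0.793 -0.572
outer loop
vertex 3.942 -1.011 0.729
vertex 3.033 -0.932 0.954
vertex 3.496 -0.538 0.237
endloop
endfacet
facet normal 0.822 0.509 -0.255
outer loop
vertex 3.942 -1.011 0.729
vertex 3.496 -0.538 0.237
vertex 3.407 0.472 1.966
endloop
endfacet
facet normal 0.763 0.246 -0.598
outer loop
vertex 1.34 0.635 3.754
vertex 0.975 0.174 3.098
vertex 0.779 1.026 3.199
endloop
endfacet
facet normal -0.171 0.715 0.677
outer loop
vertex 1.34 0.635 3.754
vertex 0.779 1.026 3.199
vertex -0.535 -0.314 4.282
endloop
endfacet
facet normal 0.763 0.246 -0.597
outer loop
vertex 0.779 1.026 3.199
vertex 0.975 0.174 3.098
vertex 0.415 0.565 2.544
endloop
endfacet
facet normal -0.738 0.672 -0.063
outer loop
vertex 0.779 1.026 3.199
vertex 0.415 0.565 2.544
vertex -0.535 -0.314 4.282
endloop
endfacet
facet normal 0.763 0.246 -0.597
outer loop
vertex 0.415 0.565 2.544
vertex 0.975 0.174 3.098
vertex 0.611 -0.287 2.443
endloop
endfacet
facet normal -0.841 -0.131 -0.526
outer loop
vertex 0.415 0.565 2.544
vertex 0.611 -0.287 2.443
vertex -0.535 -0.314 4.282
endloop
endfacet
facet normal 0.763 0.247 -0.598
outer loop
vertex 0.611 -0.287 2.443
vertex 0.975 0.174 3.098
vertex 1.172 -0.678 2.998
endloop
endfacet
facet normal -0.377 -0.893 -0.248
outer loop
vertex 0.611 -0.287 2.443
vertex 1.172 -0.678 2.998
vertex -0.535 -0.314 4.282
endloop
endfacet
facet normal 0.763 0.247 -0.598
outer loop
vertex 1.172 -0.678 2.998
vertex 0.975 0.174 3.098
vertex 1.536 -0.217 3.653
endloop
endfacet
facet normal 0.189 -0.849 0.493
outer loop
vertex 1.172 -0.678 2.998
vertex 1.536 -0.217 3.653
vertex -0.535 -0.314 4.282
endloop
endfacet
facet normal 0.763 0.246 -0.598
outer loop
vertex 1.536 -0.217 3.653
vertex 0.975 0.174 3.098
vertex 1.34 0.635 3.754
endloop
endfacet
facet normal 0.292 -0.046 0.955
outer loop
vertex 1.536 -0.217 3.653
vertex 1.34 0.635 3.754
vertex -0.535 -0.314 4.282
endloop
endfacet

endsolid


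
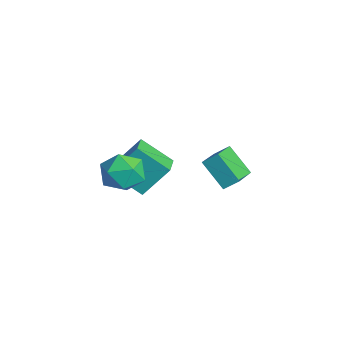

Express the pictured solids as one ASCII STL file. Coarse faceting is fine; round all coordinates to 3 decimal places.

solid 
facet normal 0.184 0.407 0.895
outer loop
vertex 3.69 -2.262 -0.082
vertex 3.568 -3.271 0.402
vertex 4.581 -2.938 0.042
endloop
endfacet
facet normal 0.526 0.762 0.378
outer loop
vertex 3.69 -2.262 -0.082
vertex 4.581 -2.938 0.042
vertex 4.439 -2.365 -0.915
endloop
endfacet
facet normal 0.038 0.995 -0.089
outer loop
vertex 3.69 -2.262 -0.082
vertex 4.439 -2.365 -0.915
vertex 3.338 -2.344 -1.148
endloop
endfacet
facet normal -0.604 0.784 0.139
outer loop
vertex 3.69 -2.262 -0.082
vertex 3.338 -2.344 -1.148
vertex 2.8 -2.903 -0.334
endloop
endfacet
facet normal -0.515 0.421 0.747
outer loop
vertex 3.69 -2.262 -0.082
vertex 2.8 -2.903 -0.334
vertex 3.568 -3.271 0.402
endloop
endfacet
facet normal 0.953 0.302 0.039
outer loop
vertex 4.439 -2.365 -0.915
vertex 4.581 -2.938 0.042
vertex 4.78 -3.437 -0.946
endloop
endfacet
facet normal 0.400 -0.272 0.875
outer loop
vertex 4.581 -2.938 0.042
vertex 3.568 -3.271 0.402
vertex 4.242 -3.996 -0.132
endloop
endfacet
facet normal -0.730 -0.251 0.636
outer loop
vertex 3.568 -3.271 0.402
vertex 2.8 -2.903 -0.334
vertex 3.141 -3.975 -0.365
endloop
endfacet
facet normal -0.875 0.337 -0.347
outer loop
vertex 2.8 -2.903 -0.334
vertex 3.338 -2.344 -1.148
vertex 2.999 -3.402 -1.322
endloop
endfacet
facet normal 0.164 0.679 -0.715
outer loop
vertex 3.338 -2.344 -1.148
vertex 4.439 -2.365 -0.915
vertex 4.012 -3.069 -1.682
endloop
endfacet
facet normal 0.604 -0.784 -0.139
outer loop
vertex 3.89 -4.078 -1.198
vertex 4.78 -3.437 -0.946
vertex 4.242 -3.996 -0.132
endloop
endfacet
facet normal -0.038 -0.995 0.089
outer loop
vertex 3.89 -4.078 -1.198
vertex 4.242 -3.996 -0.132
vertex 3.141 -3.975 -0.365
endloop
endfacet
facet normal -0.526 -0.762 -0.378
outer loop
vertex 3.89 -4.078 -1.198
vertex 3.141 -3.975 -0.365
vertex 2.999 -3.402 -1.322
endloop
endfacet
facet normal -0.184 -0.407 -0.895
outer loop
vertex 3.89 -4.078 -1.198
vertex 2.999 -3.402 -1.322
vertex 4.012 -3.069 -1.682
endloop
endfacet
facet normal 0.515 -0.421 -0.747
outer loop
vertex 3.89 -4.078 -1.198
vertex 4.012 -3.069 -1.682
vertex 4.78 -3.437 -0.946
endloop
endfacet
facet normal 0.875 -0.337 0.347
outer loop
vertex 4.242 -3.996 -0.132
vertex 4.78 -3.437 -0.946
vertex 4.581 -2.938 0.042
endloop
endfacet
facet normal -0.164 -0.679 0.715
outer loop
vertex 3.141 -3.975 -0.365
vertex 4.242 -3.996 -0.132
vertex 3.568 -3.271 0.402
endloop
endfacet
facet normal -0.953 -0.302 -0.039
outer loop
vertex 2.999 -3.402 -1.322
vertex 3.141 -3.975 -0.365
vertex 2.8 -2.903 -0.334
endloop
endfacet
facet normal -0.400 0.272 -0.875
outer loop
vertex 4.012 -3.069 -1.682
vertex 2.999 -3.402 -1.322
vertex 3.338 -2.344 -1.148
endloop
endfacet
facet normal 0.730 0.251 -0.636
outer loop
vertex 4.78 -3.437 -0.946
vertex 4.012 -3.069 -1.682
vertex 4.439 -2.365 -0.915
endloop
endfacet
facet normal -0.733 0.595 -0.329
outer loop
vertex 1.013 2.037 -2.594
vertex 1.288 2.696 -2.014
vertex 2.082 2.673 -3.825
endloop
endfacet
facet normal -0.300 -0.716 -0.630
outer loop
vertex 3.372 1.624 -3.246
vertex 1.013 2.037 -2.594
vertex 2.082 2.673 -3.825
endloop
endfacet
facet normal -0.733 0.596 -0.329
outer loop
vertex 2.082 2.673 -3.825
vertex 1.288 2.696 -2.014
vertex 2.358 3.332 -3.245
endloop
endfacet
facet normal 0.611 0.363 -0.703
outer loop
vertex 2.358 3.332 -3.245
vertex 3.372 1.624 -3.246
vertex 2.082 2.673 -3.825
endloop
endfacet
facet normal -0.611 -0.364 0.703
outer loop
vertex 1.013 2.037 -2.594
vertex 2.578 1.647 -1.435
vertex 1.288 2.696 -2.014
endloop
endfacet
facet normal -0.300 -0.716 -0.630
outer loop
vertex 2.302 0.988 -2.015
vertex 1.013 2.037 -2.594
vertex 3.372 1.624 -3.246
endloop
endfacet
facet normal -0.611 -0.363 0.703
outer loop
vertex 2.302 0.988 -2.015
vertex 2.578 1.647 -1.435
vertex 1.013 2.037 -2.594
endloop
endfacet
facet normal 0.299 0.716 0.630
outer loop
vertex 1.288 2.696 -2.014
vertex 2.578 1.647 -1.435
vertex 2.358 3.332 -3.245
endloop
endfacet
facet normal 0.611 0.363 -0.703
outer loop
vertex 3.647 2.283 -2.666
vertex 3.372 1.624 -3.246
vertex 2.358 3.332 -3.245
endloop
endfacet
facet normal 0.300 0.716 0.630
outer loop
vertex 2.358 3.332 -3.245
vertex 2.578 1.647 -1.435
vertex 3.647 2.283 -2.666
endloop
endfacet
facet normal 0.733 -0.596 0.329
outer loop
vertex 3.647 2.283 -2.666
vertex 2.302 0.988 -2.015
vertex 3.372 1.624 -3.246
endloop
endfacet
facet normal 0.733 -0.596 0.328
outer loop
vertex 2.578 1.647 -1.435
vertex 2.302 0.988 -2.015
vertex 3.647 2.283 -2.666
endloop
endfacet
facet normal -0.879 0.410 -0.242
outer loop
vertex 0.662 -2.617 -2.379
vertex 0.832 -1.381 -0.906
vertex 1.546 -1.389 -3.511
endloop
endfacet
facet normal -0.088 -0.640 -0.763
outer loop
vertex 2.768 -1.959 -3.174
vertex 0.662 -2.617 -2.379
vertex 1.546 -1.389 -3.511
endloop
endfacet
facet normal -0.880 0.410 -0.242
outer loop
vertex 1.546 -1.389 -3.511
vertex 0.832 -1.381 -0.906
vertex 1.716 -0.153 -2.039
endloop
endfacet
facet normal 0.468 0.649 -0.599
outer loop
vertex 1.716 -0.153 -2.039
vertex 2.768 -1.959 -3.174
vertex 1.546 -1.389 -3.511
endloop
endfacet
facet normal -0.468 -0.650 0.599
outer loop
vertex 0.662 -2.617 -2.379
vertex 2.054 -1.951 -0.569
vertex 0.832 -1.381 -0.906
endloop
endfacet
facet normal -0.088 -0.641 -0.763
outer loop
vertex 1.884 -3.187 -2.041
vertex 0.662 -2.617 -2.379
vertex 2.768 -1.959 -3.174
endloop
endfacet
facet normal -0.469 -0.649 0.599
outer loop
vertex 1.884 -3.187 -2.041
vertex 2.054 -1.951 -0.569
vertex 0.662 -2.617 -2.379
endloop
endfacet
facet normal 0.088 0.640 0.763
outer loop
vertex 0.832 -1.381 -0.906
vertex 2.054 -1.951 -0.569
vertex 1.716 -0.153 -2.039
endloop
endfacet
facet normal 0.469 0.649 -0.599
outer loop
vertex 2.938 -0.723 -1.701
vertex 2.768 -1.959 -3.174
vertex 1.716 -0.153 -2.039
endloop
endfacet
facet normal 0.088 0.640 0.763
outer loop
vertex 1.716 -0.153 -2.039
vertex 2.054 -1.951 -0.569
vertex 2.938 -0.723 -1.701
endloop
endfacet
facet normal 0.880 -0.410 0.242
outer loop
vertex 2.938 -0.723 -1.701
vertex 1.884 -3.187 -2.041
vertex 2.768 -1.959 -3.174
endloop
endfacet
facet normal 0.879 -0.410 0.242
outer loop
vertex 2.054 -1.951 -0.569
vertex 1.884 -3.187 -2.041
vertex 2.938 -0.723 -1.701
endloop
endfacet

endsolid


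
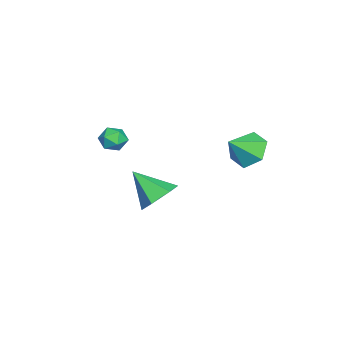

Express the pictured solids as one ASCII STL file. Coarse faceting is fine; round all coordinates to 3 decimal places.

solid 
facet normal -0.666 0.746 -0.019
outer loop
vertex -2.251 -1.421 -2.927
vertex -2.271 -1.42 -2.202
vertex -1.793 -1.002 -2.553
endloop
endfacet
facet normal -0.232 0.777 -0.586
outer loop
vertex -2.251 -1.421 -2.927
vertex -1.793 -1.002 -2.553
vertex -1.558 -1.369 -3.133
endloop
endfacet
facet normal -0.292 0.162 -0.942
outer loop
vertex -2.251 -1.421 -2.927
vertex -1.558 -1.369 -3.133
vertex -1.89 -2.013 -3.141
endloop
endfacet
facet normal -0.762 -0.248 -0.598
outer loop
vertex -2.251 -1.421 -2.927
vertex -1.89 -2.013 -3.141
vertex -2.331 -2.045 -2.566
endloop
endfacet
facet normal -0.993 0.111 -0.028
outer loop
vertex -2.251 -1.421 -2.927
vertex -2.331 -2.045 -2.566
vertex -2.271 -1.42 -2.202
endloop
endfacet
facet normal 0.439 0.829 -0.347
outer loop
vertex -1.558 -1.369 -3.133
vertex -1.793 -1.002 -2.553
vertex -1.149 -1.335 -2.534
endloop
endfacet
facet normal -0.264 0.779 0.569
outer loop
vertex -1.793 -1.002 -2.553
vertex -2.271 -1.42 -2.202
vertex -1.59 -1.367 -1.959
endloop
endfacet
facet normal -0.794 -0.248 0.556
outer loop
vertex -2.271 -1.42 -2.202
vertex -2.331 -2.045 -2.566
vertex -1.922 -2.011 -1.967
endloop
endfacet
facet normal -0.419 -0.831 -0.367
outer loop
vertex -2.331 -2.045 -2.566
vertex -1.89 -2.013 -3.141
vertex -1.687 -2.378 -2.547
endloop
endfacet
facet normal 0.343 -0.165 -0.925
outer loop
vertex -1.89 -2.013 -3.141
vertex -1.558 -1.369 -3.133
vertex -1.209 -1.96 -2.898
endloop
endfacet
facet normal 0.762 0.248 0.598
outer loop
vertex -1.229 -1.959 -2.173
vertex -1.149 -1.335 -2.534
vertex -1.59 -1.367 -1.959
endloop
endfacet
facet normal 0.292 -0.162 0.942
outer loop
vertex -1.229 -1.959 -2.173
vertex -1.59 -1.367 -1.959
vertex -1.922 -2.011 -1.967
endloop
endfacet
facet normal 0.232 -0.777 0.586
outer loop
vertex -1.229 -1.959 -2.173
vertex -1.922 -2.011 -1.967
vertex -1.687 -2.378 -2.547
endloop
endfacet
facet normal 0.666 -0.746 0.019
outer loop
vertex -1.229 -1.959 -2.173
vertex -1.687 -2.378 -2.547
vertex -1.209 -1.96 -2.898
endloop
endfacet
facet normal 0.993 -0.111 0.028
outer loop
vertex -1.229 -1.959 -2.173
vertex -1.209 -1.96 -2.898
vertex -1.149 -1.335 -2.534
endloop
endfacet
facet normal 0.419 0.831 0.367
outer loop
vertex -1.59 -1.367 -1.959
vertex -1.149 -1.335 -2.534
vertex -1.793 -1.002 -2.553
endloop
endfacet
facet normal -0.343 0.165 0.925
outer loop
vertex -1.922 -2.011 -1.967
vertex -1.59 -1.367 -1.959
vertex -2.271 -1.42 -2.202
endloop
endfacet
facet normal -0.439 -0.829 0.347
outer loop
vertex -1.687 -2.378 -2.547
vertex -1.922 -2.011 -1.967
vertex -2.331 -2.045 -2.566
endloop
endfacet
facet normal 0.264 -0.779 -0.569
outer loop
vertex -1.209 -1.96 -2.898
vertex -1.687 -2.378 -2.547
vertex -1.89 -2.013 -3.141
endloop
endfacet
facet normal 0.794 0.248 -0.556
outer loop
vertex -1.149 -1.335 -2.534
vertex -1.209 -1.96 -2.898
vertex -1.558 -1.369 -3.133
endloop
endfacet
facet normal 0.229 0.709 -0.667
outer loop
vertex 1.581 0.851 -4.356
vertex 0.6 0.972 -4.564
vertex 1.034 1.519 -3.833
endloop
endfacet
facet normal 0.632 -0.085 0.770
outer loop
vertex 1.581 0.851 -4.356
vertex 1.034 1.519 -3.833
vertex 0.18 -0.332 -3.336
endloop
endfacet
facet normal 0.230 0.709 -0.667
outer loop
vertex 1.034 1.519 -3.833
vertex 0.6 0.972 -4.564
vertex 0.053 1.641 -4.041
endloop
endfacet
facet normal -0.158 0.323 0.933
outer loop
vertex 1.034 1.519 -3.833
vertex 0.053 1.641 -4.041
vertex 0.18 -0.332 -3.336
endloop
endfacet
facet normal 0.229 0.709 -0.667
outer loop
vertex 0.053 1.641 -4.041
vertex 0.6 0.972 -4.564
vertex -0.38 1.094 -4.771
endloop
endfacet
facet normal -0.888 0.103 0.449
outer loop
vertex 0.053 1.641 -4.041
vertex -0.38 1.094 -4.771
vertex 0.18 -0.332 -3.336
endloop
endfacet
facet normal 0.229 0.709 -0.667
outer loop
vertex -0.38 1.094 -4.771
vertex 0.6 0.972 -4.564
vertex 0.167 0.425 -5.294
endloop
endfacet
facet normal -0.829 -0.524 -0.197
outer loop
vertex -0.38 1.094 -4.771
vertex 0.167 0.425 -5.294
vertex 0.18 -0.332 -3.336
endloop
endfacet
facet normal 0.229 0.709 -0.667
outer loop
vertex 0.167 0.425 -5.294
vertex 0.6 0.972 -4.564
vertex 1.148 0.304 -5.086
endloop
endfacet
facet normal -0.039 -0.932 -0.360
outer loop
vertex 0.167 0.425 -5.294
vertex 1.148 0.304 -5.086
vertex 0.18 -0.332 -3.336
endloop
endfacet
facet normal 0.229 0.709 -0.667
outer loop
vertex 1.148 0.304 -5.086
vertex 0.6 0.972 -4.564
vertex 1.581 0.851 -4.356
endloop
endfacet
facet normal 0.691 -0.712 0.124
outer loop
vertex 1.148 0.304 -5.086
vertex 1.581 0.851 -4.356
vertex 0.18 -0.332 -3.336
endloop
endfacet
facet normal -0.597 0.509 -0.620
outer loop
vertex -2.494 4.017 -4.092
vertex -3.214 4.099 -3.332
vertex -2.475 4.837 -3.438
endloop
endfacet
facet normal 0.996 0.043 -0.082
outer loop
vertex -2.494 4.017 -4.092
vertex -2.475 4.837 -3.438
vertex -2.326 3.341 -2.408
endloop
endfacet
facet normal -0.597 0.508 -0.621
outer loop
vertex -2.475 4.837 -3.438
vertex -3.214 4.099 -3.332
vertex -3.195 4.92 -2.678
endloop
endfacet
facet normal 0.667 0.466 0.581
outer loop
vertex -2.475 4.837 -3.438
vertex -3.195 4.92 -2.678
vertex -2.326 3.341 -2.408
endloop
endfacet
facet normal -0.596 0.509 -0.621
outer loop
vertex -3.195 4.92 -2.678
vertex -3.214 4.099 -3.332
vertex -3.935 4.182 -2.573
endloop
endfacet
facet normal -0.018 0.159 0.987
outer loop
vertex -3.195 4.92 -2.678
vertex -3.935 4.182 -2.573
vertex -2.326 3.341 -2.408
endloop
endfacet
facet normal -0.596 0.509 -0.621
outer loop
vertex -3.935 4.182 -2.573
vertex -3.214 4.099 -3.332
vertex -3.954 3.361 -3.227
endloop
endfacet
facet normal -0.374 -0.573 0.730
outer loop
vertex -3.935 4.182 -2.573
vertex -3.954 3.361 -3.227
vertex -2.326 3.341 -2.408
endloop
endfacet
facet normal -0.596 0.510 -0.620
outer loop
vertex -3.954 3.361 -3.227
vertex -3.214 4.099 -3.332
vertex -3.234 3.278 -3.987
endloop
endfacet
facet normal -0.045 -0.997 0.066
outer loop
vertex -3.954 3.361 -3.227
vertex -3.234 3.278 -3.987
vertex -2.326 3.341 -2.408
endloop
endfacet
facet normal -0.597 0.509 -0.620
outer loop
vertex -3.234 3.278 -3.987
vertex -3.214 4.099 -3.332
vertex -2.494 4.017 -4.092
endloop
endfacet
facet normal 0.640 -0.689 -0.340
outer loop
vertex -3.234 3.278 -3.987
vertex -2.494 4.017 -4.092
vertex -2.326 3.341 -2.408
endloop
endfacet

endsolid


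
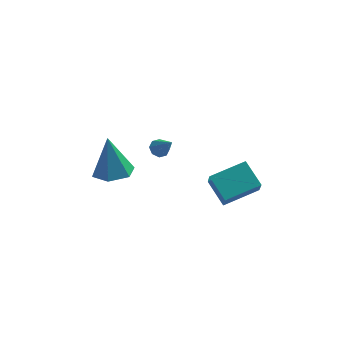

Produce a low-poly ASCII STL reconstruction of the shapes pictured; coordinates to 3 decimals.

solid 
facet normal -0.452 0.717 0.531
outer loop
vertex 1.464 -0.399 2.392
vertex 3.096 0.3 2.837
vertex 1.429 0.319 1.394
endloop
endfacet
facet normal -0.892 -0.382 -0.243
outer loop
vertex 2.084 -0.72 0.623
vertex 1.464 -0.399 2.392
vertex 1.429 0.319 1.394
endloop
endfacet
facet normal -0.452 0.717 0.531
outer loop
vertex 1.429 0.319 1.394
vertex 3.096 0.3 2.837
vertex 3.06 1.018 1.838
endloop
endfacet
facet normal -0.029 0.584 -0.811
outer loop
vertex 3.06 1.018 1.838
vertex 2.084 -0.72 0.623
vertex 1.429 0.319 1.394
endloop
endfacet
facet normal 0.029 -0.584 0.811
outer loop
vertex 1.464 -0.399 2.392
vertex 3.751 -0.739 2.066
vertex 3.096 0.3 2.837
endloop
endfacet
facet normal -0.891 -0.383 -0.243
outer loop
vertex 2.12 -1.438 1.622
vertex 1.464 -0.399 2.392
vertex 2.084 -0.72 0.623
endloop
endfacet
facet normal 0.029 -0.583 0.812
outer loop
vertex 2.12 -1.438 1.622
vertex 3.751 -0.739 2.066
vertex 1.464 -0.399 2.392
endloop
endfacet
facet normal 0.892 0.382 0.243
outer loop
vertex 3.096 0.3 2.837
vertex 3.751 -0.739 2.066
vertex 3.06 1.018 1.838
endloop
endfacet
facet normal -0.029 0.583 -0.812
outer loop
vertex 3.716 -0.021 1.068
vertex 2.084 -0.72 0.623
vertex 3.06 1.018 1.838
endloop
endfacet
facet normal 0.891 0.382 0.244
outer loop
vertex 3.06 1.018 1.838
vertex 3.751 -0.739 2.066
vertex 3.716 -0.021 1.068
endloop
endfacet
facet normal 0.452 -0.717 -0.531
outer loop
vertex 3.716 -0.021 1.068
vertex 2.12 -1.438 1.622
vertex 2.084 -0.72 0.623
endloop
endfacet
facet normal 0.452 -0.717 -0.531
outer loop
vertex 3.751 -0.739 2.066
vertex 2.12 -1.438 1.622
vertex 3.716 -0.021 1.068
endloop
endfacet
facet normal -0.415 0.524 -0.744
outer loop
vertex -0.257 2.146 2.158
vertex -0.721 2.033 2.337
vertex -0.386 2.409 2.415
endloop
endfacet
facet normal 0.937 0.319 0.143
outer loop
vertex -0.257 2.146 2.158
vertex -0.386 2.409 2.415
vertex -0.159 1.327 3.343
endloop
endfacet
facet normal -0.415 0.524 -0.744
outer loop
vertex -0.386 2.409 2.415
vertex -0.721 2.033 2.337
vertex -0.711 2.453 2.627
endloop
endfacet
facet normal 0.484 0.626 0.612
outer loop
vertex -0.386 2.409 2.415
vertex -0.711 2.453 2.627
vertex -0.159 1.327 3.343
endloop
endfacet
facet normal -0.415 0.524 -0.744
outer loop
vertex -0.711 2.453 2.627
vertex -0.721 2.033 2.337
vertex -1.042 2.25 2.669
endloop
endfacet
facet normal -0.175 0.466 0.867
outer loop
vertex -0.711 2.453 2.627
vertex -1.042 2.25 2.669
vertex -0.159 1.327 3.343
endloop
endfacet
facet normal -0.417 0.522 -0.744
outer loop
vertex -1.042 2.25 2.669
vertex -0.721 2.033 2.337
vertex -1.184 1.92 2.517
endloop
endfacet
facet normal -0.650 -0.069 0.757
outer loop
vertex -1.042 2.25 2.669
vertex -1.184 1.92 2.517
vertex -0.159 1.327 3.343
endloop
endfacet
facet normal -0.417 0.521 -0.745
outer loop
vertex -1.184 1.92 2.517
vertex -0.721 2.033 2.337
vertex -1.055 1.656 2.26
endloop
endfacet
facet normal -0.663 -0.663 0.348
outer loop
vertex -1.184 1.92 2.517
vertex -1.055 1.656 2.26
vertex -0.159 1.327 3.343
endloop
endfacet
facet normal -0.417 0.521 -0.745
outer loop
vertex -1.055 1.656 2.26
vertex -0.721 2.033 2.337
vertex -0.73 1.613 2.048
endloop
endfacet
facet normal -0.208 -0.970 -0.122
outer loop
vertex -1.055 1.656 2.26
vertex -0.73 1.613 2.048
vertex -0.159 1.327 3.343
endloop
endfacet
facet normal -0.416 0.522 -0.745
outer loop
vertex -0.73 1.613 2.048
vertex -0.721 2.033 2.337
vertex -0.4 1.816 2.006
endloop
endfacet
facet normal 0.450 -0.809 -0.377
outer loop
vertex -0.73 1.613 2.048
vertex -0.4 1.816 2.006
vertex -0.159 1.327 3.343
endloop
endfacet
facet normal -0.415 0.523 -0.745
outer loop
vertex -0.4 1.816 2.006
vertex -0.721 2.033 2.337
vertex -0.257 2.146 2.158
endloop
endfacet
facet normal 0.923 -0.277 -0.268
outer loop
vertex -0.4 1.816 2.006
vertex -0.257 2.146 2.158
vertex -0.159 1.327 3.343
endloop
endfacet
facet normal 0.113 -0.196 -0.974
outer loop
vertex -1.851 0.856 1.985
vertex -2.792 0.554 1.937
vertex -2.568 1.504 1.772
endloop
endfacet
facet normal 0.587 0.750 0.305
outer loop
vertex -1.851 0.856 1.985
vertex -2.568 1.504 1.772
vertex -3.028 0.966 3.983
endloop
endfacet
facet normal 0.112 -0.196 -0.974
outer loop
vertex -2.568 1.504 1.772
vertex -2.792 0.554 1.937
vertex -3.51 1.202 1.724
endloop
endfacet
facet normal -0.309 0.937 0.164
outer loop
vertex -2.568 1.504 1.772
vertex -3.51 1.202 1.724
vertex -3.028 0.966 3.983
endloop
endfacet
facet normal 0.112 -0.197 -0.974
outer loop
vertex -3.51 1.202 1.724
vertex -2.792 0.554 1.937
vertex -3.734 0.252 1.89
endloop
endfacet
facet normal -0.938 0.261 0.227
outer loop
vertex -3.51 1.202 1.724
vertex -3.734 0.252 1.89
vertex -3.028 0.966 3.983
endloop
endfacet
facet normal 0.112 -0.197 -0.974
outer loop
vertex -3.734 0.252 1.89
vertex -2.792 0.554 1.937
vertex -3.017 -0.396 2.103
endloop
endfacet
facet normal -0.672 -0.602 0.432
outer loop
vertex -3.734 0.252 1.89
vertex -3.017 -0.396 2.103
vertex -3.028 0.966 3.983
endloop
endfacet
facet normal 0.112 -0.197 -0.974
outer loop
vertex -3.017 -0.396 2.103
vertex -2.792 0.554 1.937
vertex -2.075 -0.094 2.15
endloop
endfacet
facet normal 0.224 -0.789 0.573
outer loop
vertex -3.017 -0.396 2.103
vertex -2.075 -0.094 2.15
vertex -3.028 0.966 3.983
endloop
endfacet
facet normal 0.113 -0.196 -0.974
outer loop
vertex -2.075 -0.094 2.15
vertex -2.792 0.554 1.937
vertex -1.851 0.856 1.985
endloop
endfacet
facet normal 0.853 -0.113 0.509
outer loop
vertex -2.075 -0.094 2.15
vertex -1.851 0.856 1.985
vertex -3.028 0.966 3.983
endloop
endfacet

endsolid


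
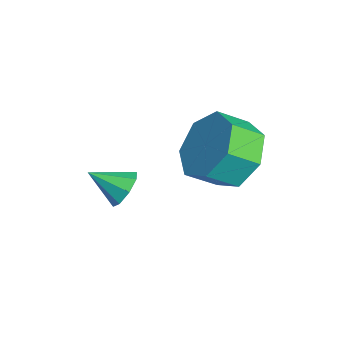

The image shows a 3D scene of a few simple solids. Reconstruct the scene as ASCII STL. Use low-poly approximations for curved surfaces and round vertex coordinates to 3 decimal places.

solid 
facet normal -0.108 0.808 -0.579
outer loop
vertex 2.435 0.493 1.625
vertex 1.493 0.108 1.263
vertex 1.677 0.744 2.117
endloop
endfacet
facet normal 0.579 0.525 0.624
outer loop
vertex 2.435 0.493 1.625
vertex 1.677 0.744 2.117
vertex 2.549 -0.363 2.239
endloop
endfacet
facet normal 0.578 0.524 0.625
outer loop
vertex 2.549 -0.363 2.239
vertex 1.677 0.744 2.117
vertex 1.791 -0.113 2.73
endloop
endfacet
facet normal 0.108 -0.808 0.579
outer loop
vertex 2.549 -0.363 2.239
vertex 1.791 -0.113 2.73
vertex 1.607 -0.748 1.877
endloop
endfacet
facet normal -0.107 0.808 -0.579
outer loop
vertex 1.677 0.744 2.117
vertex 1.493 0.108 1.263
vertex 0.781 0.516 1.965
endloop
endfacet
facet normal -0.272 0.536 0.799
outer loop
vertex 1.677 0.744 2.117
vertex 0.781 0.516 1.965
vertex 1.791 -0.113 2.73
endloop
endfacet
facet normal -0.271 0.537 0.799
outer loop
vertex 1.791 -0.113 2.73
vertex 0.781 0.516 1.965
vertex 0.895 -0.34 2.579
endloop
endfacet
facet normal 0.107 -0.808 0.579
outer loop
vertex 1.791 -0.113 2.73
vertex 0.895 -0.34 2.579
vertex 1.607 -0.748 1.877
endloop
endfacet
facet normal -0.108 0.808 -0.579
outer loop
vertex 0.781 0.516 1.965
vertex 1.493 0.108 1.263
vertex 0.421 -0.019 1.285
endloop
endfacet
facet normal -0.917 0.145 0.372
outer loop
vertex 0.781 0.516 1.965
vertex 0.421 -0.019 1.285
vertex 0.895 -0.34 2.579
endloop
endfacet
facet normal -0.917 0.144 0.372
outer loop
vertex 0.895 -0.34 2.579
vertex 0.421 -0.019 1.285
vertex 0.535 -0.876 1.899
endloop
endfacet
facet normal 0.108 -0.808 0.579
outer loop
vertex 0.895 -0.34 2.579
vertex 0.535 -0.876 1.899
vertex 1.607 -0.748 1.877
endloop
endfacet
facet normal -0.108 0.808 -0.579
outer loop
vertex 0.421 -0.019 1.285
vertex 1.493 0.108 1.263
vertex 0.868 -0.458 0.589
endloop
endfacet
facet normal -0.872 -0.356 -0.335
outer loop
vertex 0.421 -0.019 1.285
vertex 0.868 -0.458 0.589
vertex 0.535 -0.876 1.899
endloop
endfacet
facet normal -0.872 -0.356 -0.335
outer loop
vertex 0.535 -0.876 1.899
vertex 0.868 -0.458 0.589
vertex 0.982 -1.315 1.202
endloop
endfacet
facet normal 0.108 -0.808 0.579
outer loop
vertex 0.535 -0.876 1.899
vertex 0.982 -1.315 1.202
vertex 1.607 -0.748 1.877
endloop
endfacet
facet normal -0.108 0.808 -0.579
outer loop
vertex 0.868 -0.458 0.589
vertex 1.493 0.108 1.263
vertex 1.786 -0.471 0.4
endloop
endfacet
facet normal -0.171 -0.588 -0.790
outer loop
vertex 0.868 -0.458 0.589
vertex 1.786 -0.471 0.4
vertex 0.982 -1.315 1.202
endloop
endfacet
facet normal -0.170 -0.589 -0.790
outer loop
vertex 0.982 -1.315 1.202
vertex 1.786 -0.471 0.4
vertex 1.9 -1.328 1.014
endloop
endfacet
facet normal 0.107 -0.808 0.579
outer loop
vertex 0.982 -1.315 1.202
vertex 1.9 -1.328 1.014
vertex 1.607 -0.748 1.877
endloop
endfacet
facet normal -0.109 0.808 -0.579
outer loop
vertex 1.786 -0.471 0.4
vertex 1.493 0.108 1.263
vertex 2.483 -0.047 0.861
endloop
endfacet
facet normal 0.660 -0.378 -0.650
outer loop
vertex 1.786 -0.471 0.4
vertex 2.483 -0.047 0.861
vertex 1.9 -1.328 1.014
endloop
endfacet
facet normal 0.660 -0.378 -0.650
outer loop
vertex 1.9 -1.328 1.014
vertex 2.483 -0.047 0.861
vertex 2.597 -0.904 1.475
endloop
endfacet
facet normal 0.108 -0.808 0.580
outer loop
vertex 1.9 -1.328 1.014
vertex 2.597 -0.904 1.475
vertex 1.607 -0.748 1.877
endloop
endfacet
facet normal -0.108 0.809 -0.578
outer loop
vertex 2.483 -0.047 0.861
vertex 1.493 0.108 1.263
vertex 2.435 0.493 1.625
endloop
endfacet
facet normal 0.993 0.117 -0.021
outer loop
vertex 2.483 -0.047 0.861
vertex 2.435 0.493 1.625
vertex 2.597 -0.904 1.475
endloop
endfacet
facet normal 0.993 0.117 -0.021
outer loop
vertex 2.597 -0.904 1.475
vertex 2.435 0.493 1.625
vertex 2.549 -0.363 2.239
endloop
endfacet
facet normal 0.108 -0.808 0.579
outer loop
vertex 2.597 -0.904 1.475
vertex 2.549 -0.363 2.239
vertex 1.607 -0.748 1.877
endloop
endfacet
facet normal 0.242 0.821 -0.517
outer loop
vertex 0.209 -2.325 -0.444
vertex 0.03 -2.608 -0.977
vertex -0.257 -2.251 -0.545
endloop
endfacet
facet normal -0.192 0.120 0.974
outer loop
vertex 0.209 -2.325 -0.444
vertex -0.257 -2.251 -0.545
vertex -0.25 -3.552 -0.383
endloop
endfacet
facet normal 0.243 0.821 -0.517
outer loop
vertex -0.257 -2.251 -0.545
vertex 0.03 -2.608 -0.977
vertex -0.554 -2.386 -0.899
endloop
endfacet
facet normal -0.778 0.074 0.624
outer loop
vertex -0.257 -2.251 -0.545
vertex -0.554 -2.386 -0.899
vertex -0.25 -3.552 -0.383
endloop
endfacet
facet normal 0.243 0.821 -0.517
outer loop
vertex -0.554 -2.386 -0.899
vertex 0.03 -2.608 -0.977
vertex -0.51 -2.651 -1.299
endloop
endfacet
facet normal -0.971 -0.232 0.047
outer loop
vertex -0.554 -2.386 -0.899
vertex -0.51 -2.651 -1.299
vertex -0.25 -3.552 -0.383
endloop
endfacet
facet normal 0.243 0.821 -0.517
outer loop
vertex -0.51 -2.651 -1.299
vertex 0.03 -2.608 -0.977
vertex -0.149 -2.891 -1.511
endloop
endfacet
facet normal -0.661 -0.620 -0.423
outer loop
vertex -0.51 -2.651 -1.299
vertex -0.149 -2.891 -1.511
vertex -0.25 -3.552 -0.383
endloop
endfacet
facet normal 0.245 0.820 -0.517
outer loop
vertex -0.149 -2.891 -1.511
vertex 0.03 -2.608 -0.977
vertex 0.316 -2.966 -1.41
endloop
endfacet
facet normal -0.029 -0.861 -0.507
outer loop
vertex -0.149 -2.891 -1.511
vertex 0.316 -2.966 -1.41
vertex -0.25 -3.552 -0.383
endloop
endfacet
facet normal 0.244 0.820 -0.517
outer loop
vertex 0.316 -2.966 -1.41
vertex 0.03 -2.608 -0.977
vertex 0.614 -2.831 -1.055
endloop
endfacet
facet normal 0.557 -0.815 -0.158
outer loop
vertex 0.316 -2.966 -1.41
vertex 0.614 -2.831 -1.055
vertex -0.25 -3.552 -0.383
endloop
endfacet
facet normal 0.244 0.820 -0.518
outer loop
vertex 0.614 -2.831 -1.055
vertex 0.03 -2.608 -0.977
vertex 0.57 -2.565 -0.655
endloop
endfacet
facet normal 0.751 -0.508 0.421
outer loop
vertex 0.614 -2.831 -1.055
vertex 0.57 -2.565 -0.655
vertex -0.25 -3.552 -0.383
endloop
endfacet
facet normal 0.243 0.821 -0.517
outer loop
vertex 0.57 -2.565 -0.655
vertex 0.03 -2.608 -0.977
vertex 0.209 -2.325 -0.444
endloop
endfacet
facet normal 0.440 -0.120 0.890
outer loop
vertex 0.57 -2.565 -0.655
vertex 0.209 -2.325 -0.444
vertex -0.25 -3.552 -0.383
endloop
endfacet

endsolid
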